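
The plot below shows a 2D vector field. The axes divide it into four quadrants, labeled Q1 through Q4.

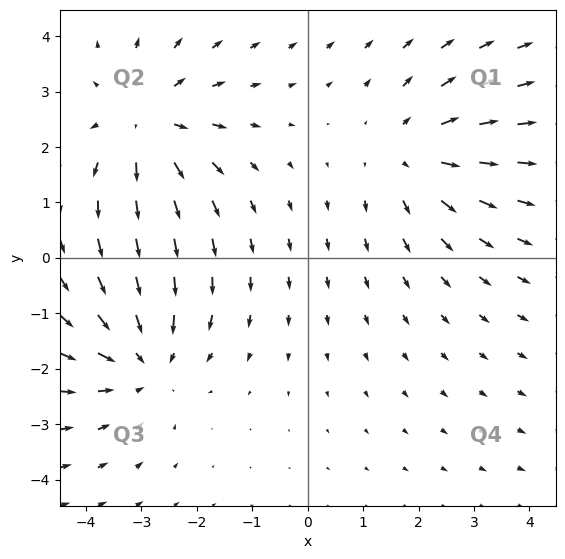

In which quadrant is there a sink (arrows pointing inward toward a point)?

The sink sits at approximately (-3.0, -1.9), which lies in quadrant Q3. The divergence there is about -3, negative as expected for a sink.

Q3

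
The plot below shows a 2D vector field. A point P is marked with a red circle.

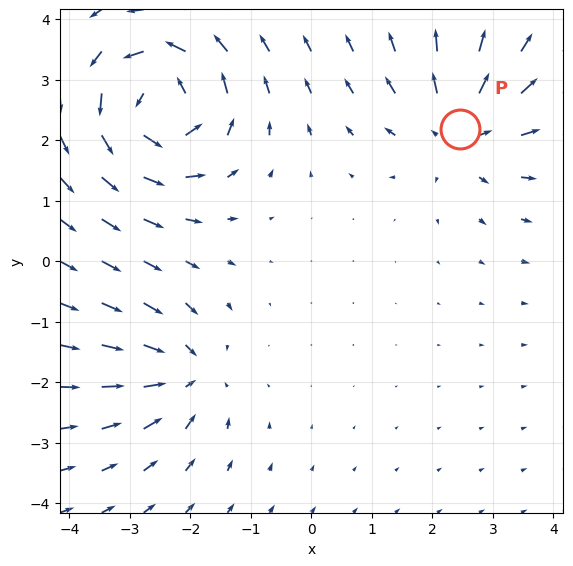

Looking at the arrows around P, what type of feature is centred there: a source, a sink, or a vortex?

At P (2.4, 2.2) the arrows spread outward. Divergence about +4, curl ≈0 — positive divergence with near-zero curl is a source.

source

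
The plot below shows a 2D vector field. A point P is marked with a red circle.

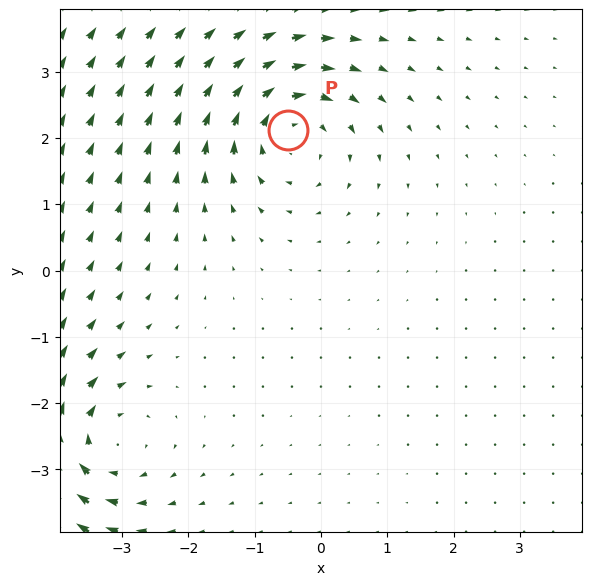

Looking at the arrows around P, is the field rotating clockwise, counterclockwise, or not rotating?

Near P at (-0.5, 2.1) the arrows circulate clockwise. The curl (z-component) there is about -3; negative curl means clockwise rotation.

clockwise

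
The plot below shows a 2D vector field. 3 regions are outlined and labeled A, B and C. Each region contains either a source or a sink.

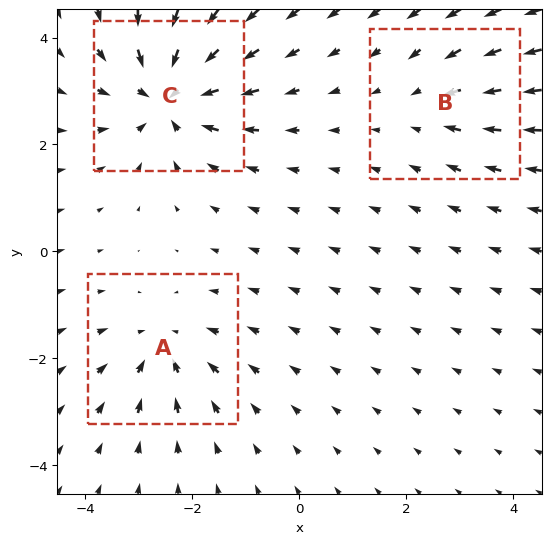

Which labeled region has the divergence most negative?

C

Divergence at each region's feature centre — A: about -3, B: about -2, C: about -5. Region C is most negative.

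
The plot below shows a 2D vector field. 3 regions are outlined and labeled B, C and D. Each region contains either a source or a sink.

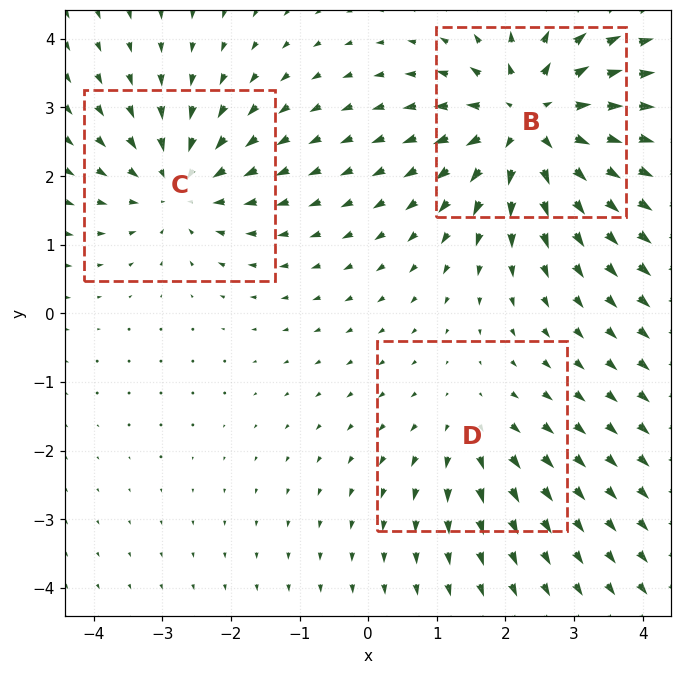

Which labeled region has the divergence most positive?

Divergence at each region's feature centre — B: about +5, C: about -3, D: about +2. Region B is most positive.

B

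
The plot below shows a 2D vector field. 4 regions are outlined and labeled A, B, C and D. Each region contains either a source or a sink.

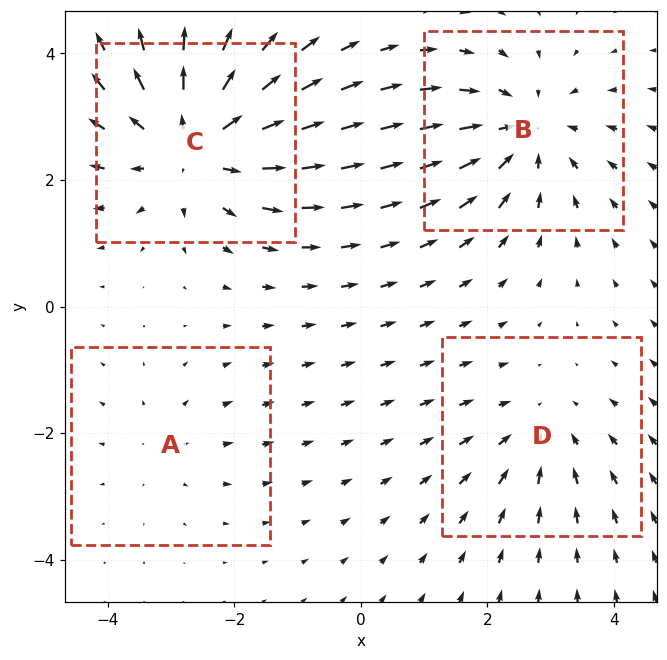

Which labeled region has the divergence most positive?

Divergence at each region's feature centre — A: about +2, B: about -4, C: about +5, D: about -3. Region C is most positive.

C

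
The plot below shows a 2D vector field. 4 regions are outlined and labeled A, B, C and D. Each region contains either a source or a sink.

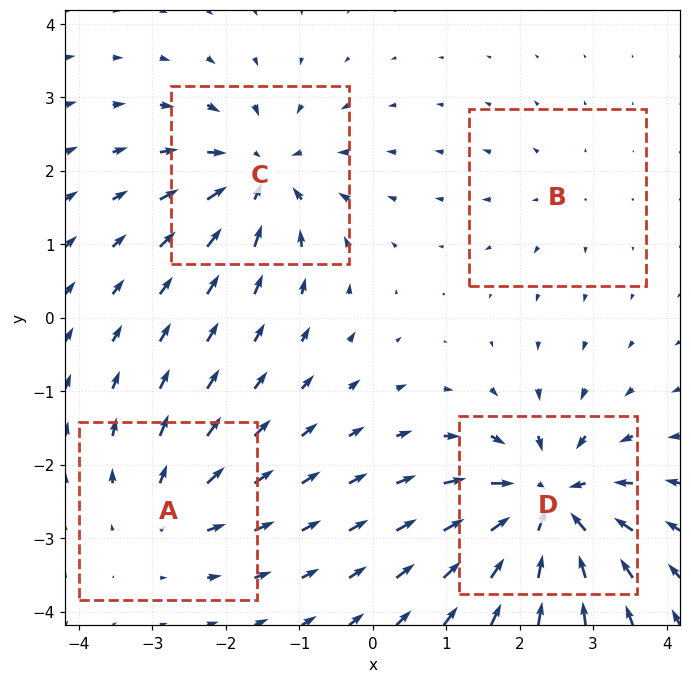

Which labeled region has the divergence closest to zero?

Divergence at each region's feature centre — A: about +4, B: about +2, C: about -6, D: about -9. Region B is closest to zero.

B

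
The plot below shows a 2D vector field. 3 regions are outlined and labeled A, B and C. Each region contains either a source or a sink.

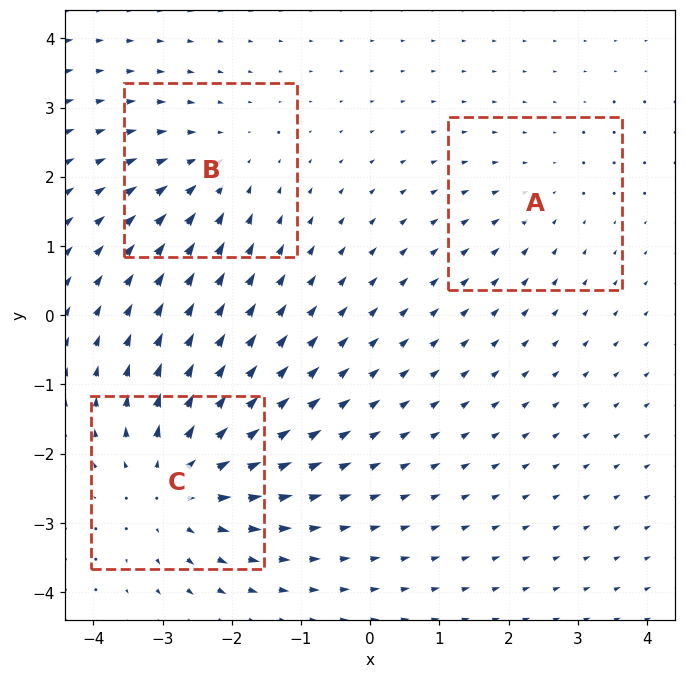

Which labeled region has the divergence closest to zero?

Divergence at each region's feature centre — A: about -2, B: about -3, C: about +5. Region A is closest to zero.

A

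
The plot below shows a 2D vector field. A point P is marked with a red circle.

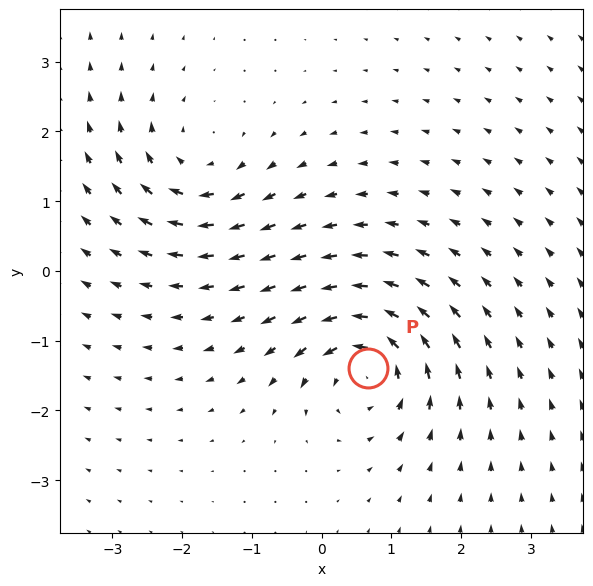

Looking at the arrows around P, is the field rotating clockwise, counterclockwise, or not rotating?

counterclockwise

Near P at (0.7, -1.4) the arrows circulate counterclockwise. The curl (z-component) there is about +6; positive curl means counterclockwise rotation.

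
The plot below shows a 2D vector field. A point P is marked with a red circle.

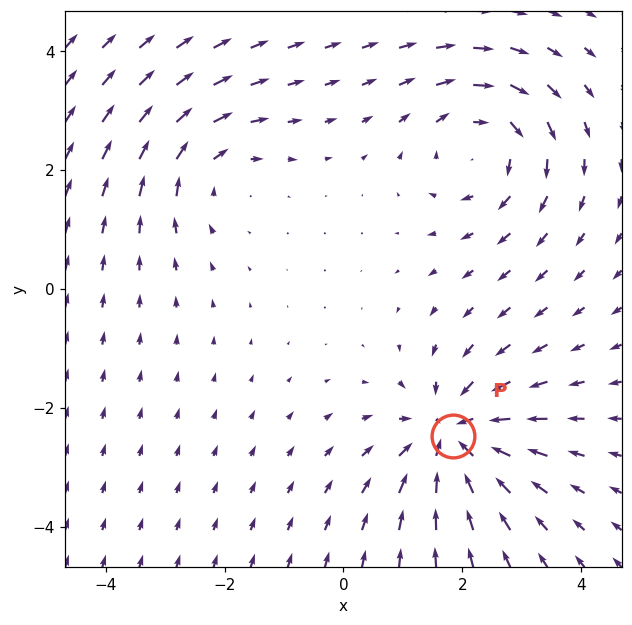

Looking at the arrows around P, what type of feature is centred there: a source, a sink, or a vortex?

At P (1.8, -2.5) the arrows converge inward. Divergence about -5, curl ≈0 — negative divergence with near-zero curl is a sink.

sink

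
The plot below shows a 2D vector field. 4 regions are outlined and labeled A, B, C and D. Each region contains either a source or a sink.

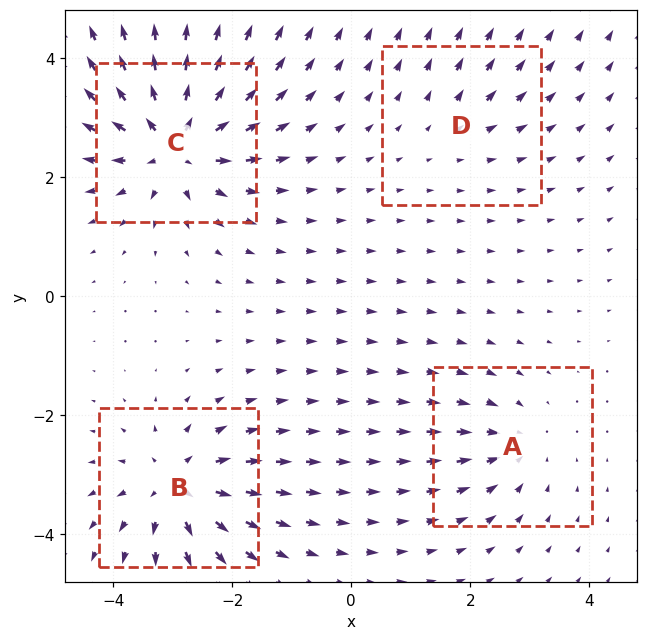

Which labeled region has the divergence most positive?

Divergence at each region's feature centre — A: about -4, B: about +6, C: about +8, D: about +2. Region C is most positive.

C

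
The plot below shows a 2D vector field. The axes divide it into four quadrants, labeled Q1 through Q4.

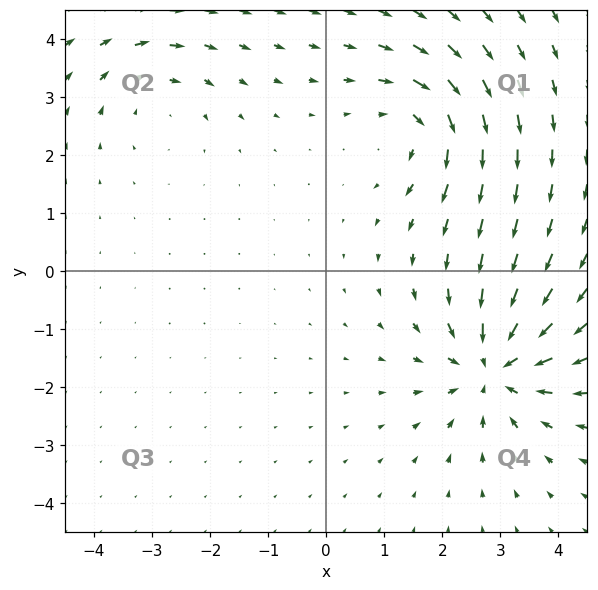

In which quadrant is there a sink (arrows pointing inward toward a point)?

Q4

The sink sits at approximately (2.9, -1.7), which lies in quadrant Q4. The divergence there is about -6, negative as expected for a sink.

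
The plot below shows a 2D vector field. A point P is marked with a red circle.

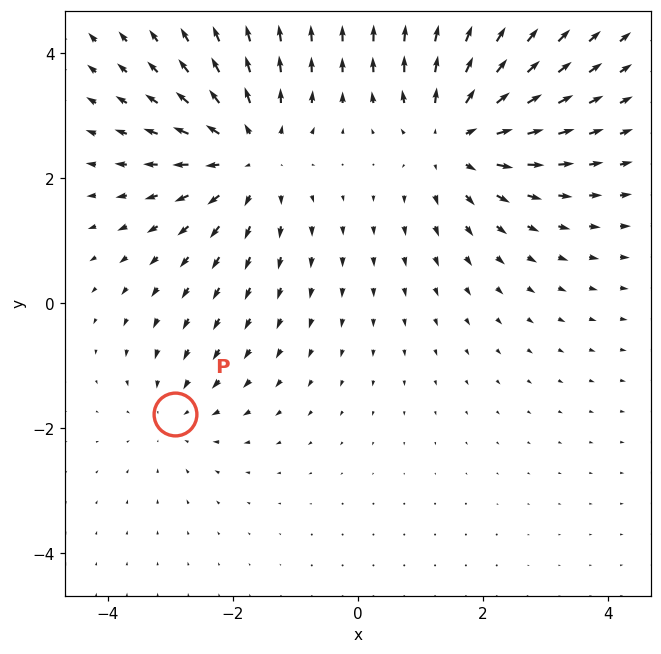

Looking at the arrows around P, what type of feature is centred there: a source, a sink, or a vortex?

At P (-2.9, -1.8) the arrows converge inward. Divergence about -2, curl ≈0 — negative divergence with near-zero curl is a sink.

sink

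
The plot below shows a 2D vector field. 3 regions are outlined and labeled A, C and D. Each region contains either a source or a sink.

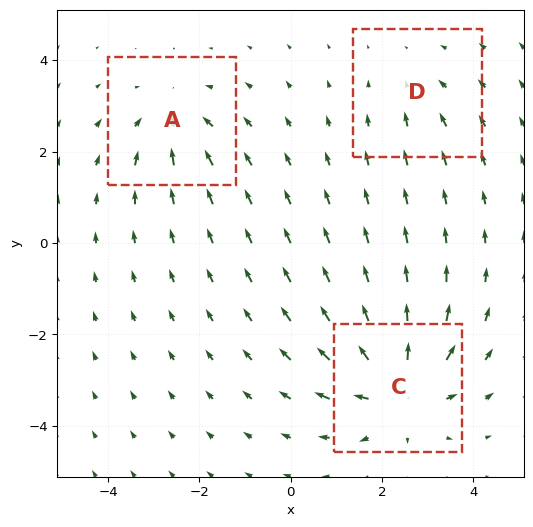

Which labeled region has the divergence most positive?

Divergence at each region's feature centre — A: about -3, C: about +5, D: about -2. Region C is most positive.

C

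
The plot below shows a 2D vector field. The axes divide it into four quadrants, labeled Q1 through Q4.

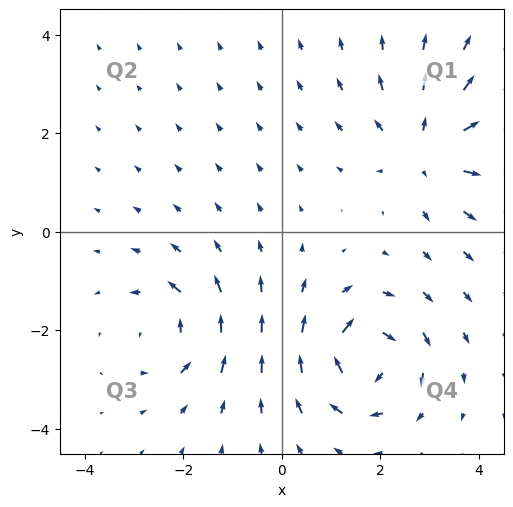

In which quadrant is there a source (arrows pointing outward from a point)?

The source sits at approximately (3.0, 1.7), which lies in quadrant Q1. The divergence there is about +5, positive as expected for a source.

Q1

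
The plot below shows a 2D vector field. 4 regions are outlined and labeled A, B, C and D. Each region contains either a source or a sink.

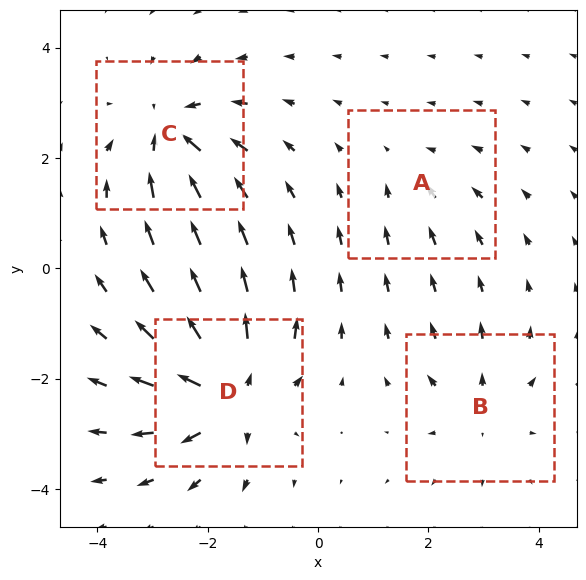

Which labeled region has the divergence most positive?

Divergence at each region's feature centre — A: about -2, B: about +4, C: about -6, D: about +8. Region D is most positive.

D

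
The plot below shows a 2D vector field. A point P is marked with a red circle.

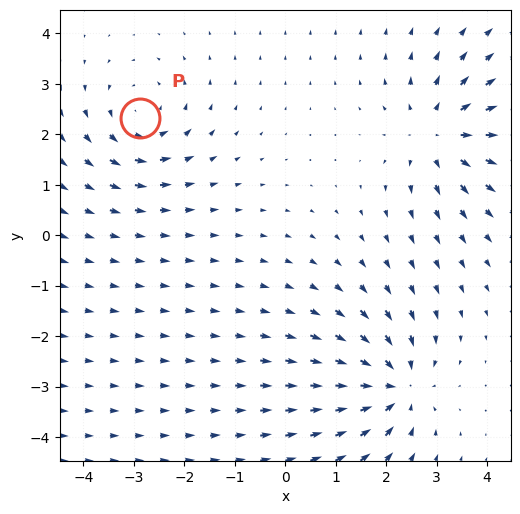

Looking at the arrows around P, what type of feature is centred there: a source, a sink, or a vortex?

At P (-2.9, 2.3) the arrows circulate counterclockwise. Divergence ≈0, curl about +3 — near-zero divergence with nonzero curl is a vortex.

vortex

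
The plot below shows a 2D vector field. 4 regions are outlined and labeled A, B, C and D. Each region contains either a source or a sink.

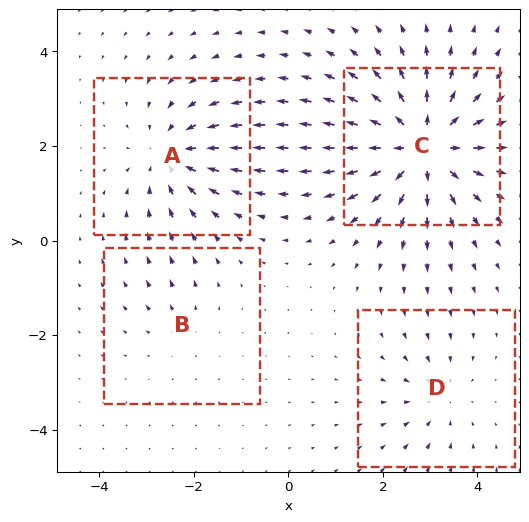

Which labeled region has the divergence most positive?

Divergence at each region's feature centre — A: about -4, B: about +2, C: about +7, D: about -3. Region C is most positive.

C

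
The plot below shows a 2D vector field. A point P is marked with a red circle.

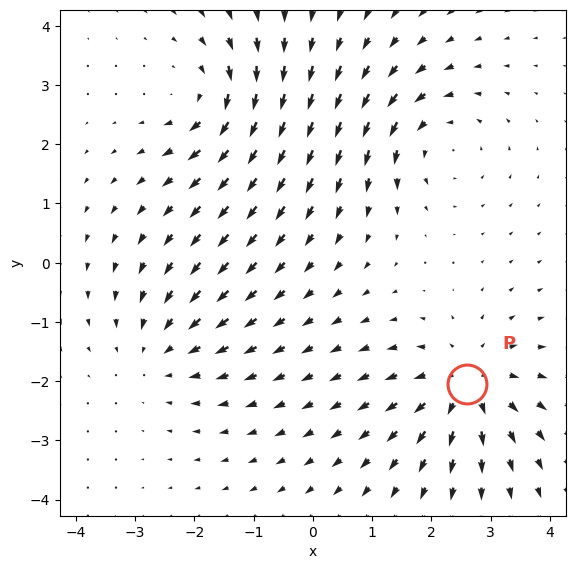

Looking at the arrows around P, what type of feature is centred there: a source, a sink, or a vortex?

At P (2.6, -2.0) the arrows spread outward. Divergence about +6, curl ≈0 — positive divergence with near-zero curl is a source.

source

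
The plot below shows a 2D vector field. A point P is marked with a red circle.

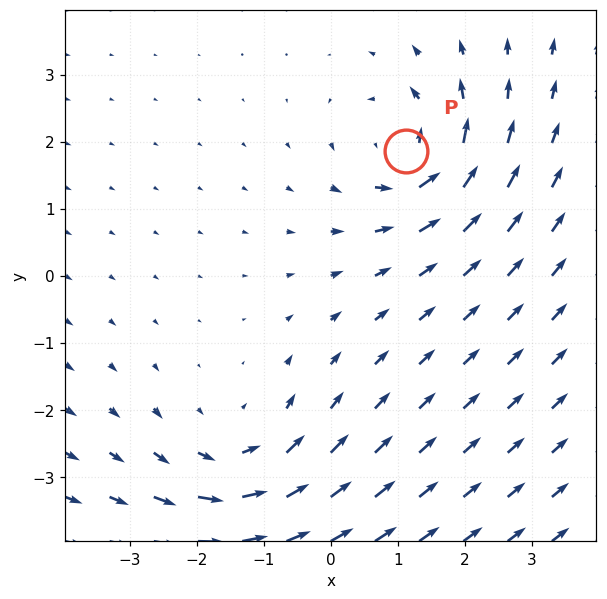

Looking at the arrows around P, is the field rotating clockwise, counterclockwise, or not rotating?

Near P at (1.1, 1.9) the arrows circulate counterclockwise. The curl (z-component) there is about +4; positive curl means counterclockwise rotation.

counterclockwise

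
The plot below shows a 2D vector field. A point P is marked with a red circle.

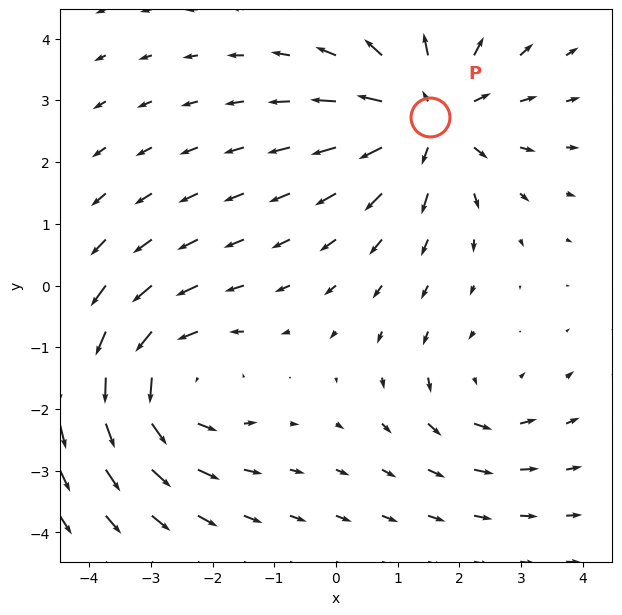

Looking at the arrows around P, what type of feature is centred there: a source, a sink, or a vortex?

At P (1.5, 2.7) the arrows spread outward. Divergence about +5, curl ≈0 — positive divergence with near-zero curl is a source.

source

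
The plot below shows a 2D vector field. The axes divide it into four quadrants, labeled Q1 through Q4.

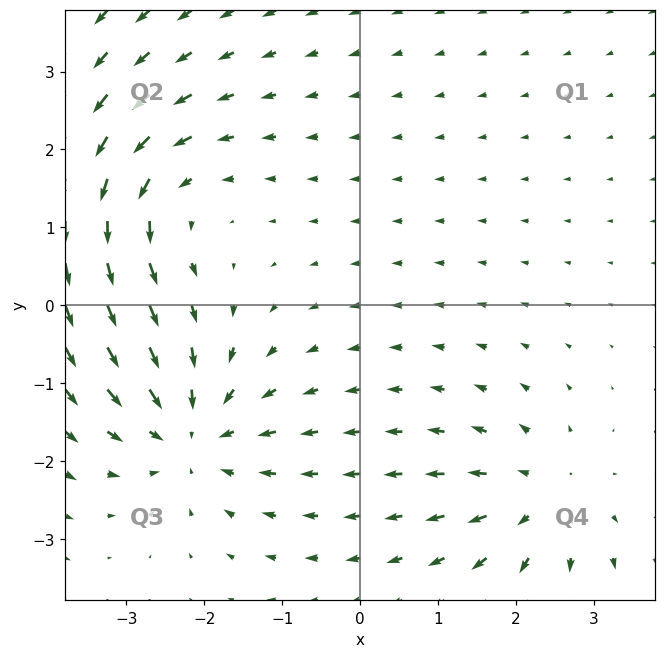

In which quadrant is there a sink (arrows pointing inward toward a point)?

The sink sits at approximately (-2.2, -1.7), which lies in quadrant Q3. The divergence there is about -4, negative as expected for a sink.

Q3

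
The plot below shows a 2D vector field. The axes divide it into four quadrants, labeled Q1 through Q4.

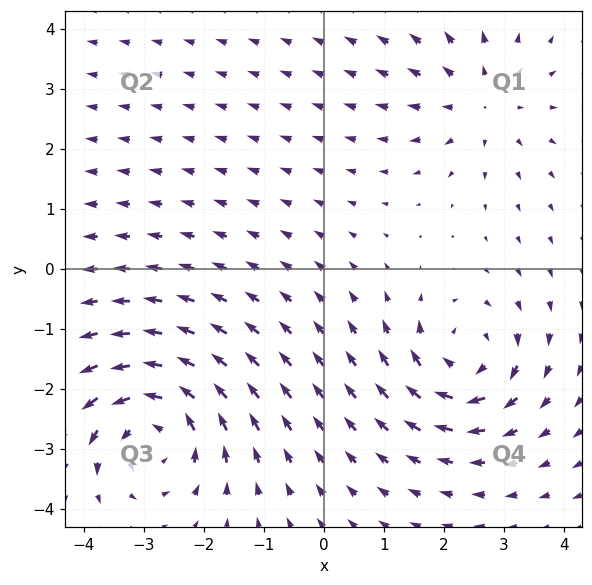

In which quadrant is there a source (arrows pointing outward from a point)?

Q1

The source sits at approximately (2.6, 2.8), which lies in quadrant Q1. The divergence there is about +3, positive as expected for a source.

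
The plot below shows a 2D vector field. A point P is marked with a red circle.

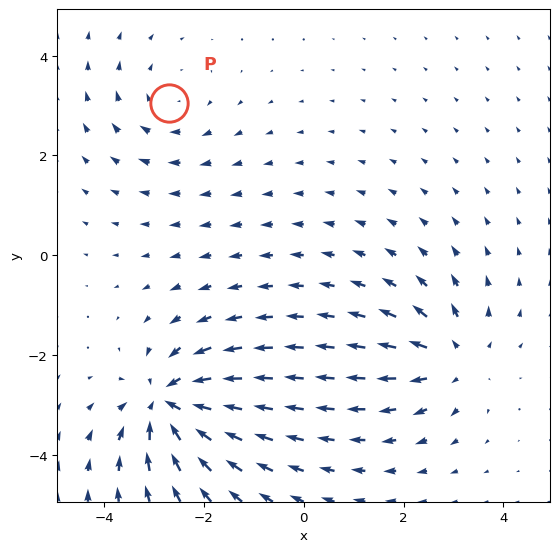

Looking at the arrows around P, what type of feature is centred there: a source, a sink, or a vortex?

At P (-2.7, 3.0) the arrows circulate clockwise. Divergence ≈0, curl about -3 — near-zero divergence with nonzero curl is a vortex.

vortex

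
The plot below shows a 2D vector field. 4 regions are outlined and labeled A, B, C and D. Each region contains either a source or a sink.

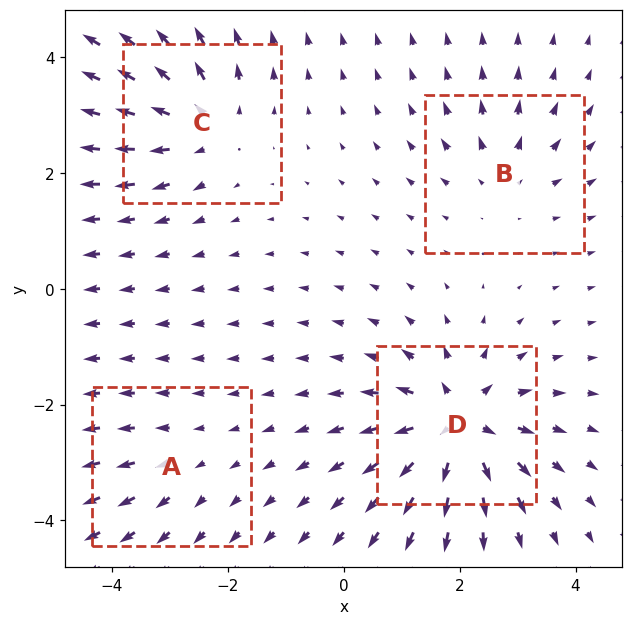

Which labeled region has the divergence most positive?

Divergence at each region's feature centre — A: about +2, B: about +4, C: about +5, D: about +8. Region D is most positive.

D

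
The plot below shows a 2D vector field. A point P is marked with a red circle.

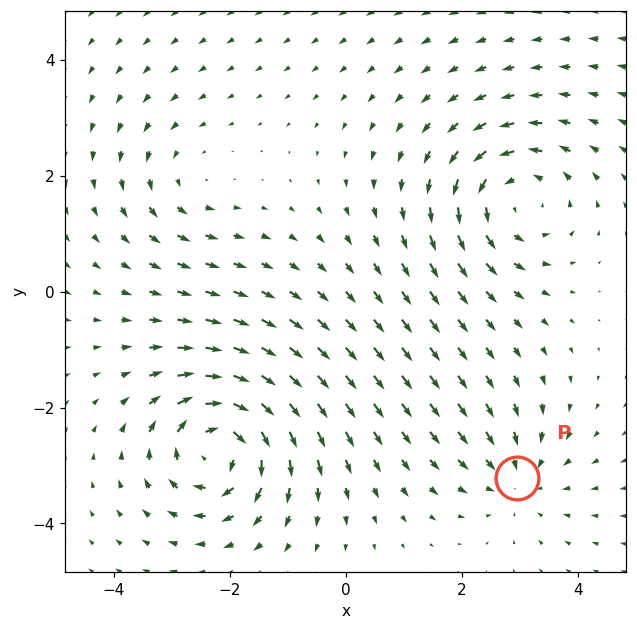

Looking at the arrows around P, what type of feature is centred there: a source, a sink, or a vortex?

sink

At P (3.0, -3.2) the arrows converge inward. Divergence about -3, curl ≈0 — negative divergence with near-zero curl is a sink.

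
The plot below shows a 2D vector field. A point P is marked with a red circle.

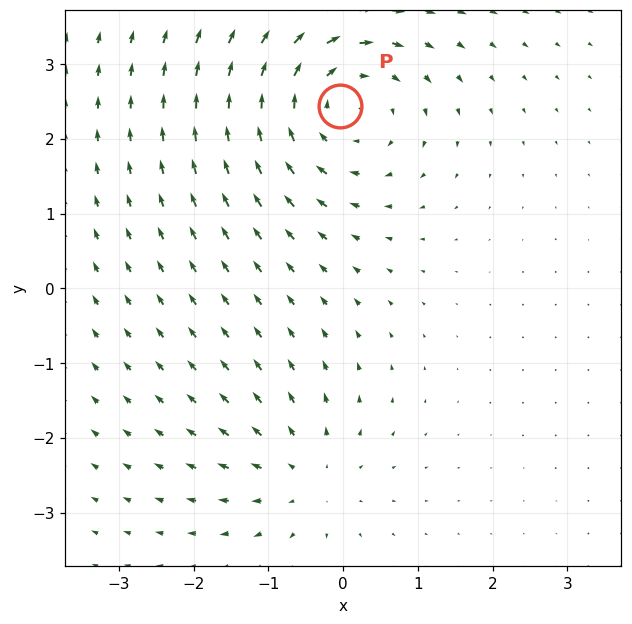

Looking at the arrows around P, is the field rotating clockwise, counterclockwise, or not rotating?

clockwise

Near P at (-0.0, 2.4) the arrows circulate clockwise. The curl (z-component) there is about -4; negative curl means clockwise rotation.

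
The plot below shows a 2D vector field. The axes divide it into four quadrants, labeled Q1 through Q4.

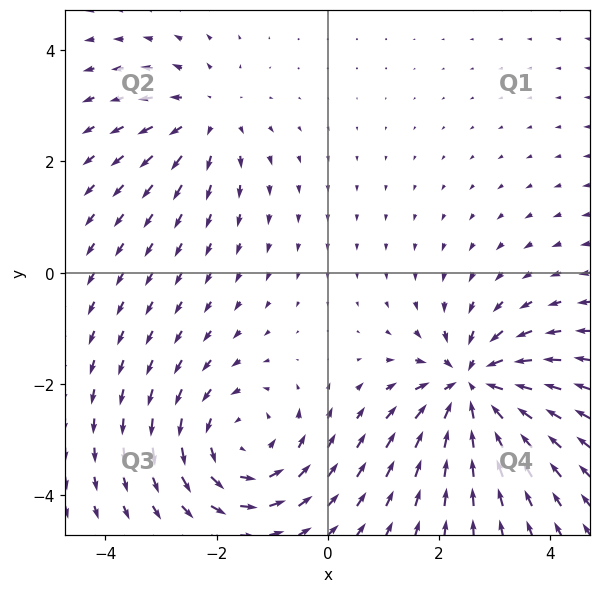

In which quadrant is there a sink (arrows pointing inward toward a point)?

Q4

The sink sits at approximately (2.6, -2.0), which lies in quadrant Q4. The divergence there is about -6, negative as expected for a sink.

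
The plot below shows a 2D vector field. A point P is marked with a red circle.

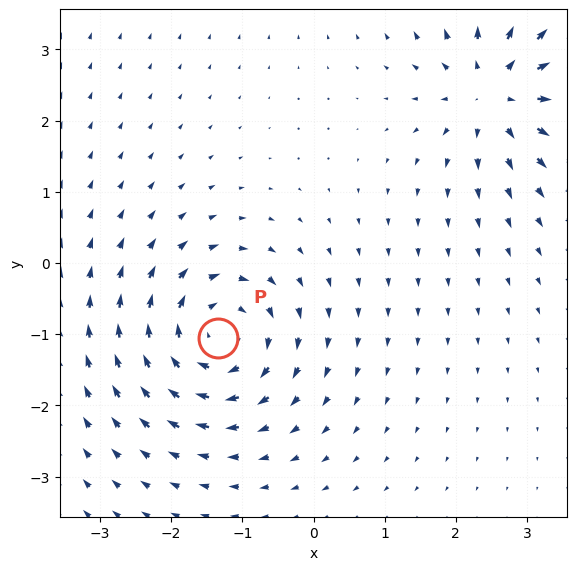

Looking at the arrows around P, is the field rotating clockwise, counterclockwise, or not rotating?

clockwise

Near P at (-1.3, -1.0) the arrows circulate clockwise. The curl (z-component) there is about -5; negative curl means clockwise rotation.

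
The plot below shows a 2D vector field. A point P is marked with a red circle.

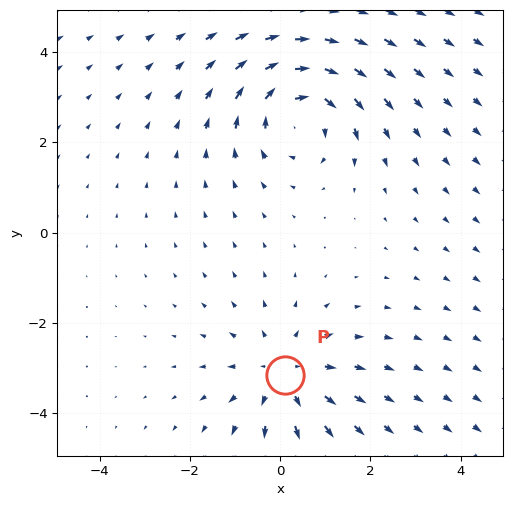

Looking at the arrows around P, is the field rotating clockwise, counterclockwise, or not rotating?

Near P at (0.1, -3.1) the arrows show no circulation. The curl there is ≈0.

not rotating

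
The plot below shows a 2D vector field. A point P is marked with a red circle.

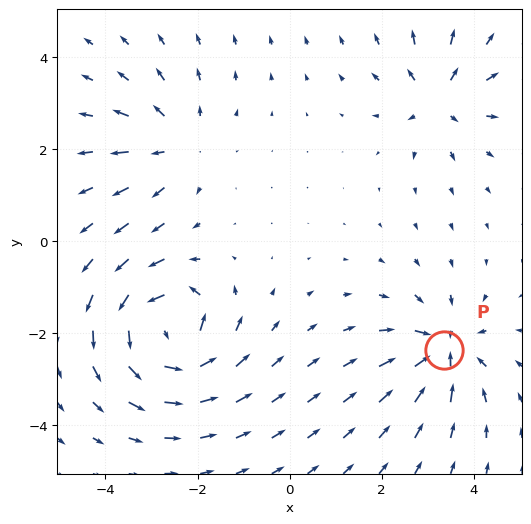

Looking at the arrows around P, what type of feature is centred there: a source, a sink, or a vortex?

At P (3.3, -2.4) the arrows converge inward. Divergence about -5, curl ≈0 — negative divergence with near-zero curl is a sink.

sink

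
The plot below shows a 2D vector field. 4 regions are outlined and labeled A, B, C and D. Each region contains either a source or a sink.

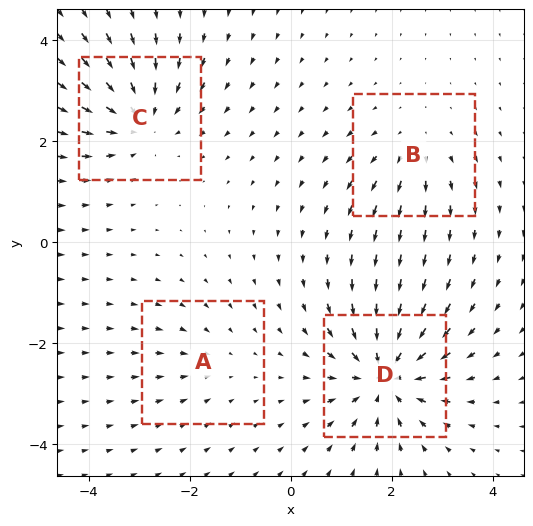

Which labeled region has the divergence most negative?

Divergence at each region's feature centre — A: about -2, B: about +3, C: about -5, D: about -7. Region D is most negative.

D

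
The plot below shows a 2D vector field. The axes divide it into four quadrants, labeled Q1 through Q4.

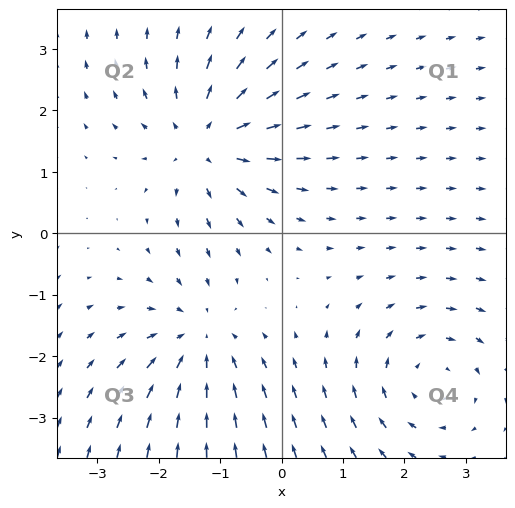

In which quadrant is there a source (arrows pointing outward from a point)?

The source sits at approximately (-1.2, 1.5), which lies in quadrant Q2. The divergence there is about +5, positive as expected for a source.

Q2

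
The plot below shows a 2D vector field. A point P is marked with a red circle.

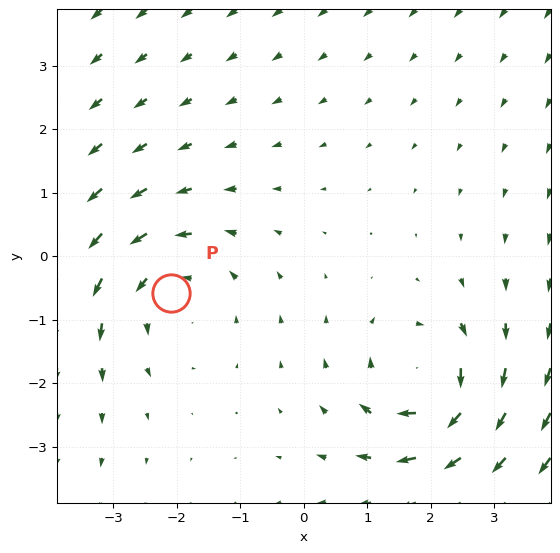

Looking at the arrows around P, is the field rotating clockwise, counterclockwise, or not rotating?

counterclockwise

Near P at (-2.1, -0.6) the arrows circulate counterclockwise. The curl (z-component) there is about +2; positive curl means counterclockwise rotation.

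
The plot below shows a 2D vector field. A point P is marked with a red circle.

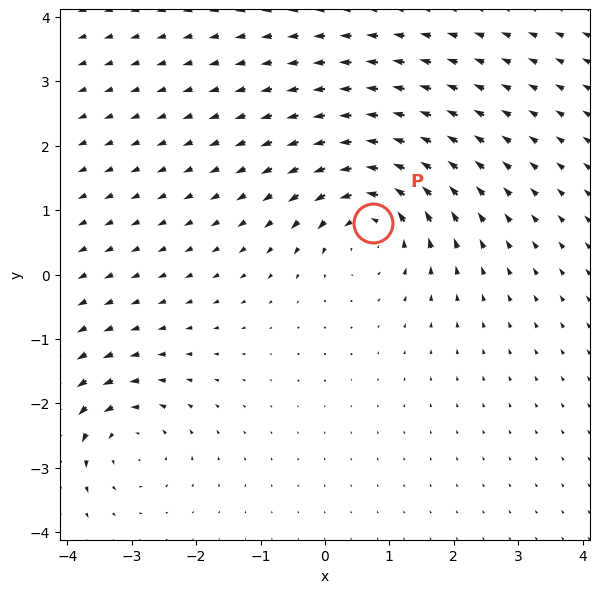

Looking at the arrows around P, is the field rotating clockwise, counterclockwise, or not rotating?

Near P at (0.8, 0.8) the arrows circulate counterclockwise. The curl (z-component) there is about +5; positive curl means counterclockwise rotation.

counterclockwise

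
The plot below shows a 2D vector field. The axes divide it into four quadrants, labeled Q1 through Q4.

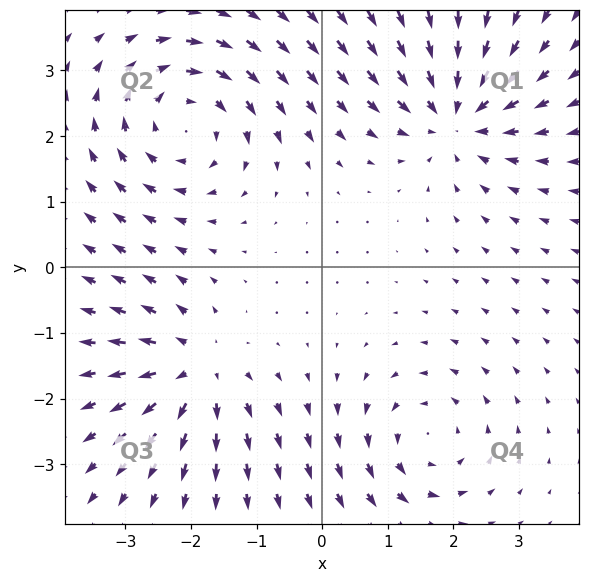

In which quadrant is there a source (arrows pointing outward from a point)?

The source sits at approximately (-1.9, -1.6), which lies in quadrant Q3. The divergence there is about +4, positive as expected for a source.

Q3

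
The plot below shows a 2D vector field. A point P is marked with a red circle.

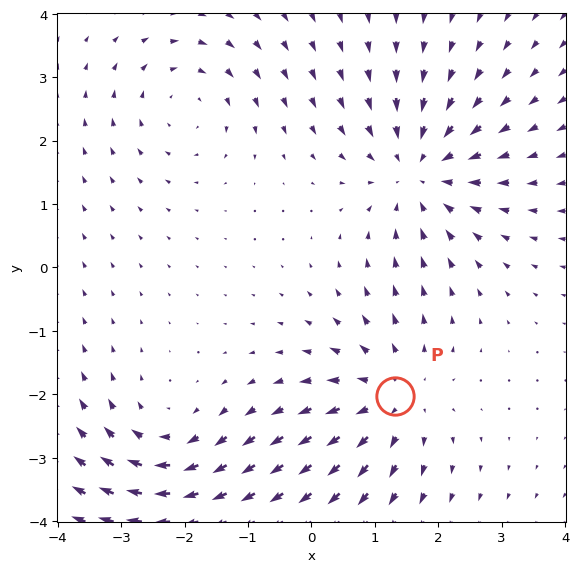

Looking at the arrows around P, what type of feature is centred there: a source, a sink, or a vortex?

At P (1.3, -2.0) the arrows spread outward. Divergence about +4, curl ≈0 — positive divergence with near-zero curl is a source.

source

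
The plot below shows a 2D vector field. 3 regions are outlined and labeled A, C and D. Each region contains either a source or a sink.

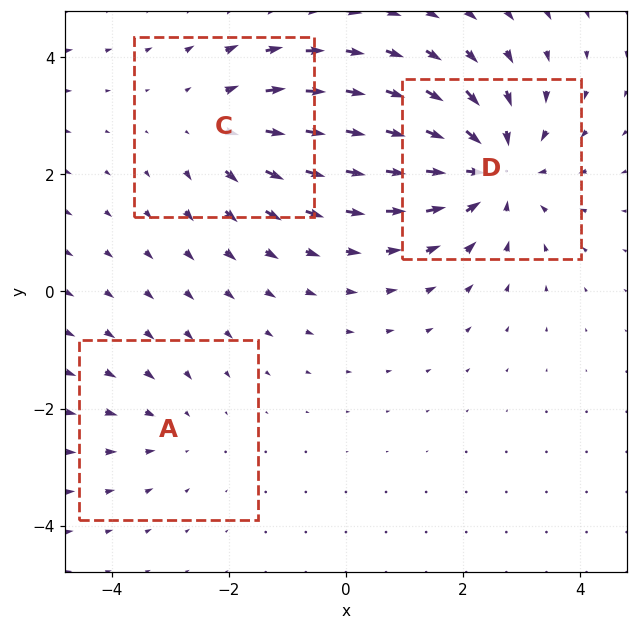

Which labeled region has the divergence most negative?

D

Divergence at each region's feature centre — A: about -2, C: about +3, D: about -4. Region D is most negative.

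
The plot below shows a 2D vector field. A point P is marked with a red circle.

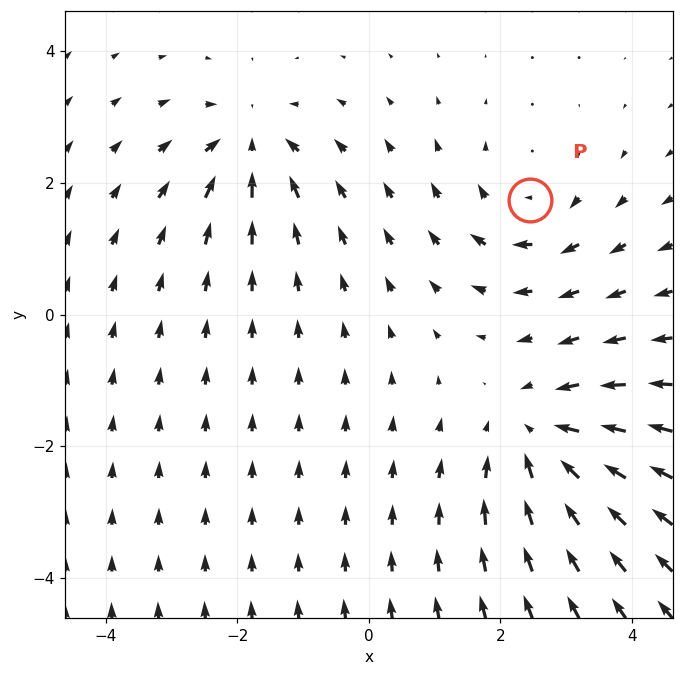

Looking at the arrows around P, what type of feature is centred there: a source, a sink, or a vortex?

At P (2.4, 1.7) the arrows circulate clockwise. Divergence ≈0, curl about -3 — near-zero divergence with nonzero curl is a vortex.

vortex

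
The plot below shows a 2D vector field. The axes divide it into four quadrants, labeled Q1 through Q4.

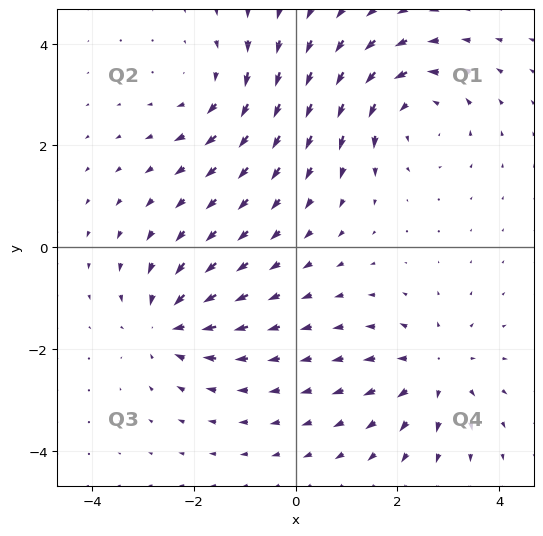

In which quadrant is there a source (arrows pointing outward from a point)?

The source sits at approximately (2.7, -2.4), which lies in quadrant Q4. The divergence there is about +4, positive as expected for a source.

Q4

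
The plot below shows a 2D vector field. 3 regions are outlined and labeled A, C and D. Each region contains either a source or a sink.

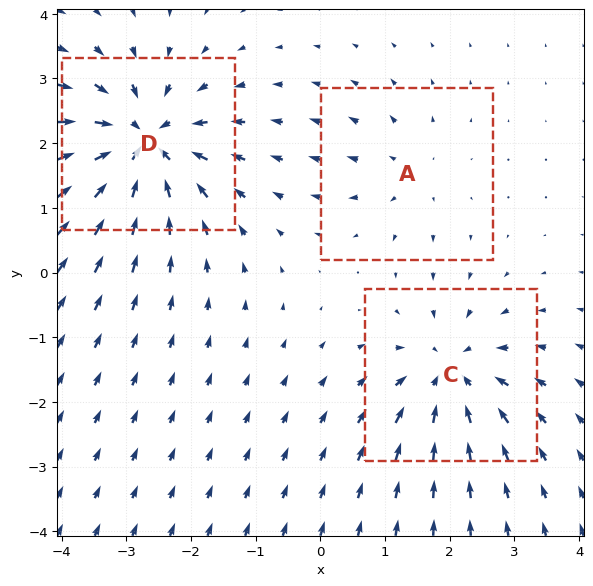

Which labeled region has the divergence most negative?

D

Divergence at each region's feature centre — A: about +2, C: about -4, D: about -6. Region D is most negative.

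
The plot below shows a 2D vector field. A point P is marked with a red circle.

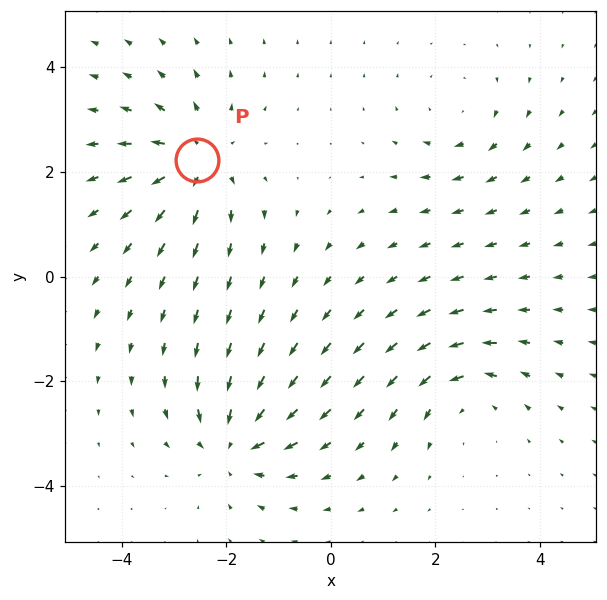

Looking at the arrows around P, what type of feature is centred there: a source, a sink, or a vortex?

source

At P (-2.6, 2.2) the arrows spread outward. Divergence about +5, curl ≈0 — positive divergence with near-zero curl is a source.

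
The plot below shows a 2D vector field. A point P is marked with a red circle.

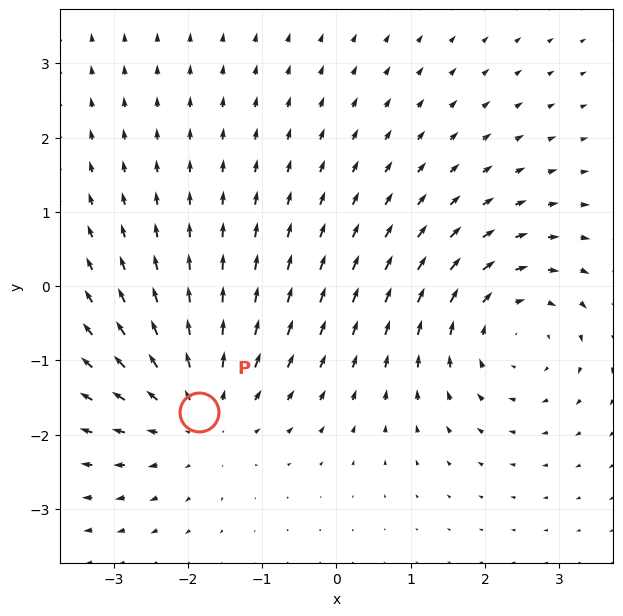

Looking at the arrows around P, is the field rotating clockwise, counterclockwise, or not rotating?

not rotating

Near P at (-1.8, -1.7) the arrows show no circulation. The curl there is ≈0.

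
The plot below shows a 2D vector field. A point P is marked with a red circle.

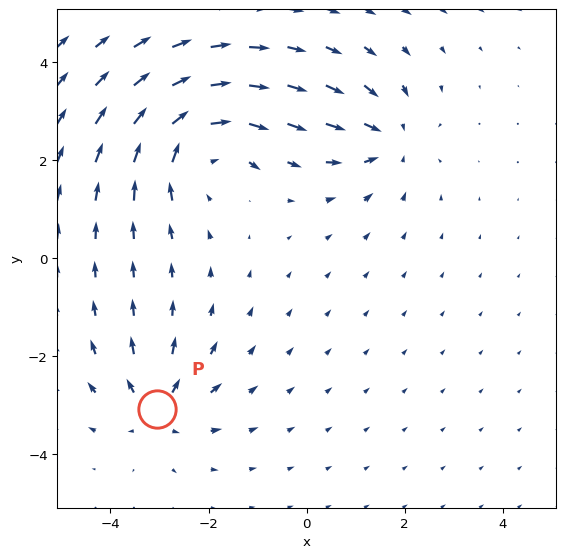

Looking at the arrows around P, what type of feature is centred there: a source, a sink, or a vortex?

source

At P (-3.1, -3.1) the arrows spread outward. Divergence about +4, curl ≈0 — positive divergence with near-zero curl is a source.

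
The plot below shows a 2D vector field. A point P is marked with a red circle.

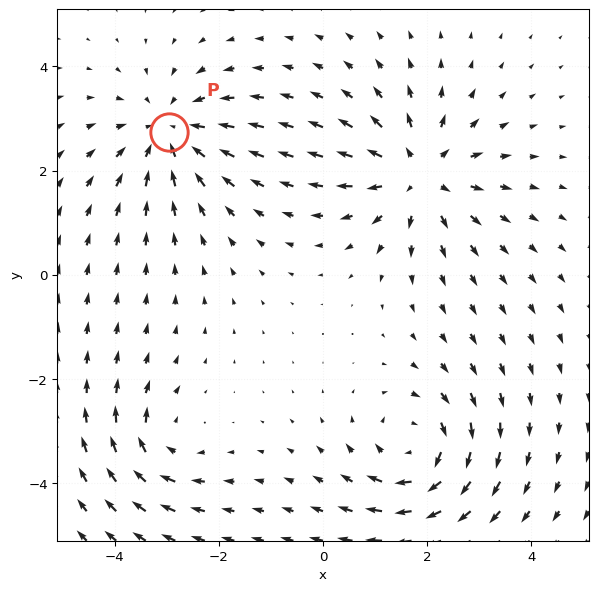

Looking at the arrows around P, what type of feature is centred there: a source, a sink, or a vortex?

sink

At P (-2.9, 2.7) the arrows converge inward. Divergence about -4, curl ≈0 — negative divergence with near-zero curl is a sink.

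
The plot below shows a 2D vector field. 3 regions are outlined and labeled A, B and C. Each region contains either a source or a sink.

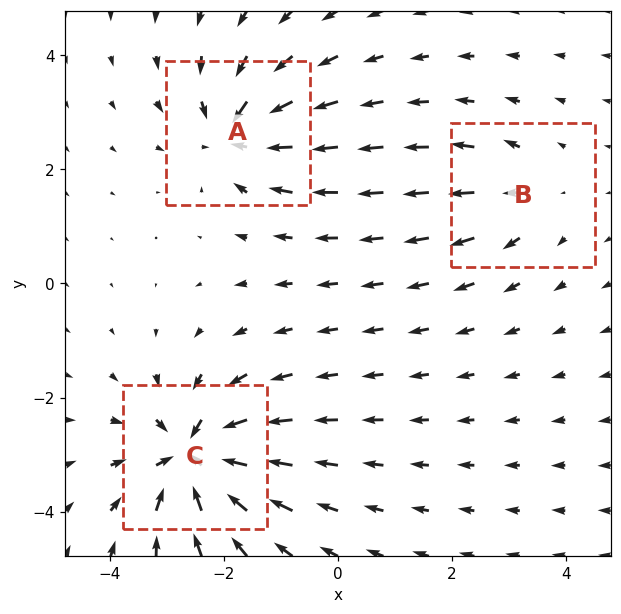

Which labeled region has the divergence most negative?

C

Divergence at each region's feature centre — A: about -4, B: about +2, C: about -6. Region C is most negative.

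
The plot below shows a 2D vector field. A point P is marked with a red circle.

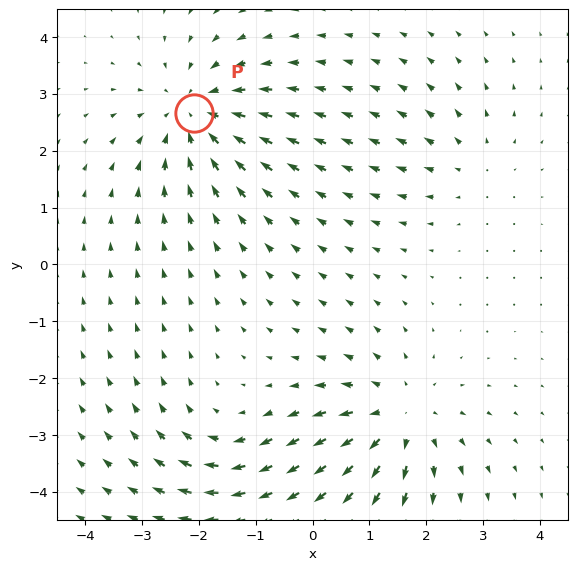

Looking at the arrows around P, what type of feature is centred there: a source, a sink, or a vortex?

sink

At P (-2.1, 2.7) the arrows converge inward. Divergence about -4, curl ≈0 — negative divergence with near-zero curl is a sink.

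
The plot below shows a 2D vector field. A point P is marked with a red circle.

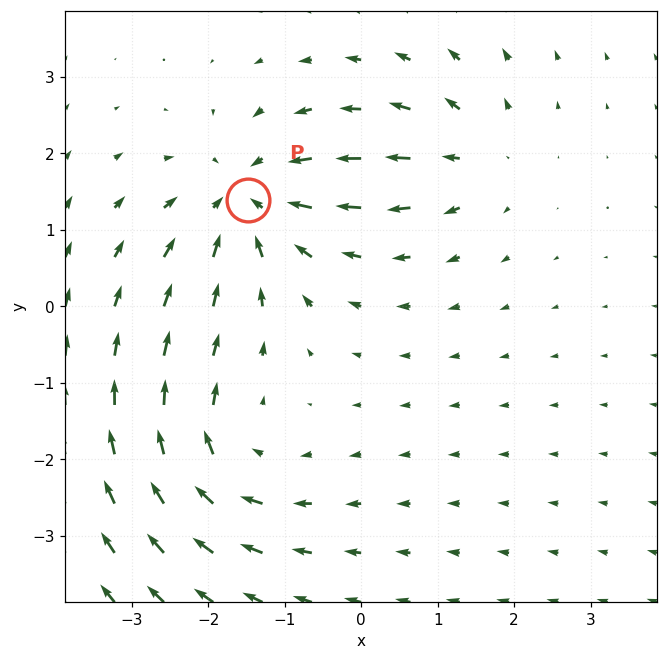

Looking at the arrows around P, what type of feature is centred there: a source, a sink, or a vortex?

At P (-1.5, 1.4) the arrows converge inward. Divergence about -5, curl ≈0 — negative divergence with near-zero curl is a sink.

sink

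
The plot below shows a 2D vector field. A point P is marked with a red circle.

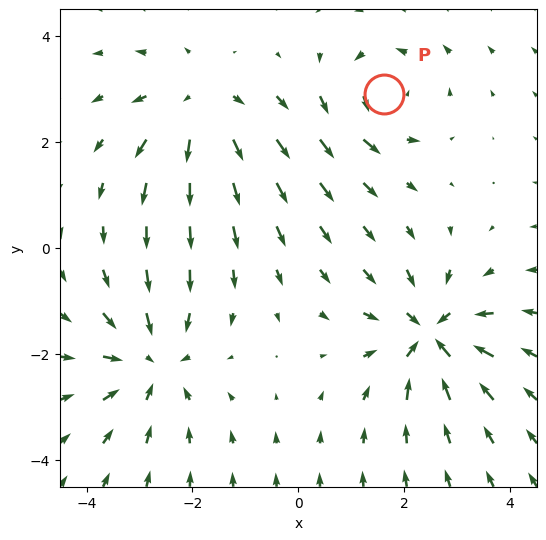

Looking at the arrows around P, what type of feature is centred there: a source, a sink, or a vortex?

At P (1.6, 2.9) the arrows circulate counterclockwise. Divergence ≈0, curl about +4 — near-zero divergence with nonzero curl is a vortex.

vortex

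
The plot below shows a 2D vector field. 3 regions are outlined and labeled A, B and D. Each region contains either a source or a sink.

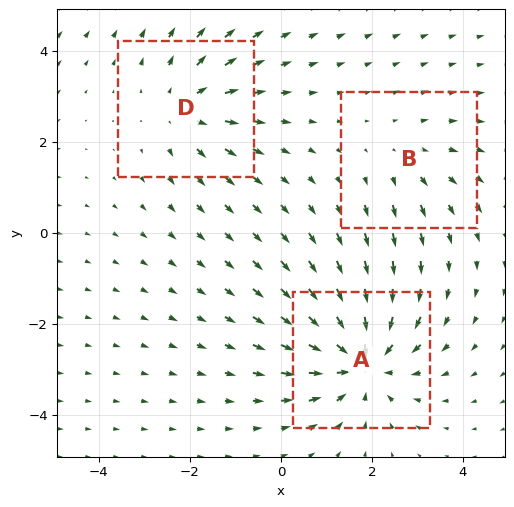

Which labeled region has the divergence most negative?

A

Divergence at each region's feature centre — A: about -4, B: about +2, D: about +3. Region A is most negative.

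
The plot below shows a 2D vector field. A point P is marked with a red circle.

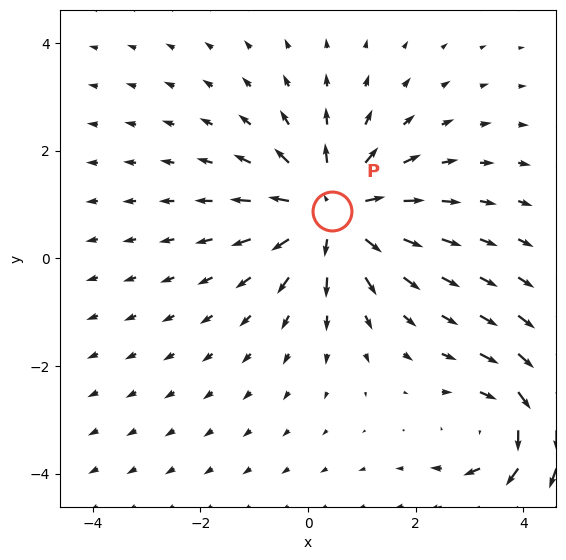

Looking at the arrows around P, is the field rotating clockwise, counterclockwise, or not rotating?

Near P at (0.4, 0.9) the arrows show no circulation. The curl there is ≈0.

not rotating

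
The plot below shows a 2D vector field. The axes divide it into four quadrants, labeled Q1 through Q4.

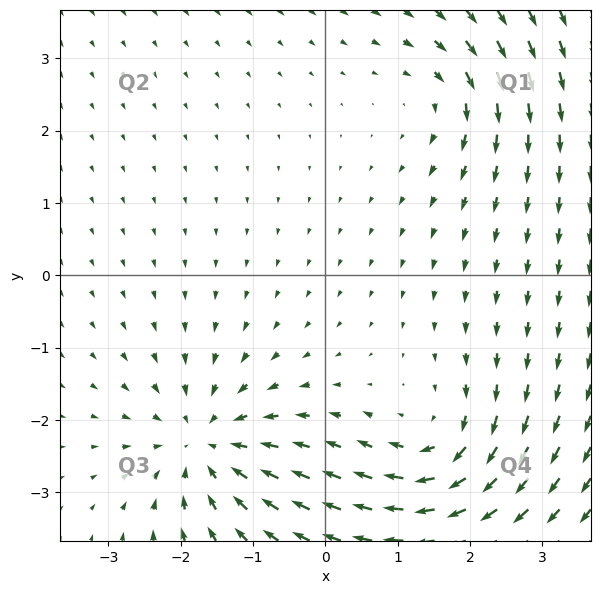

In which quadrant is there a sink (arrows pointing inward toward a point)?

Q3

The sink sits at approximately (-1.6, -2.3), which lies in quadrant Q3. The divergence there is about -5, negative as expected for a sink.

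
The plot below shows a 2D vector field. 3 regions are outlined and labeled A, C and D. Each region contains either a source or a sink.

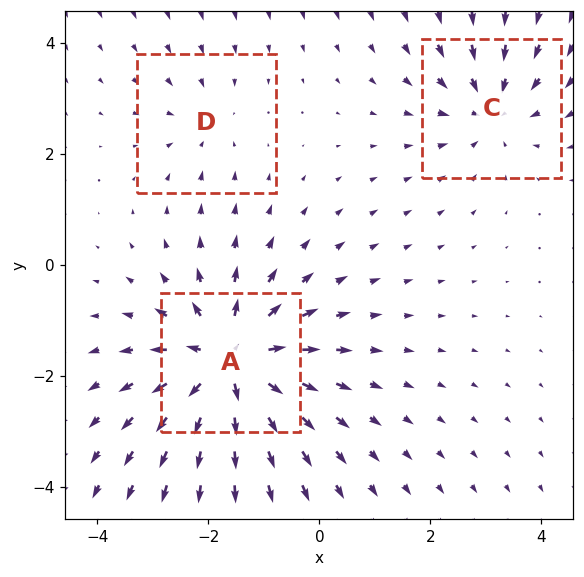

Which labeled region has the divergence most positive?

Divergence at each region's feature centre — A: about +5, C: about -3, D: about -2. Region A is most positive.

A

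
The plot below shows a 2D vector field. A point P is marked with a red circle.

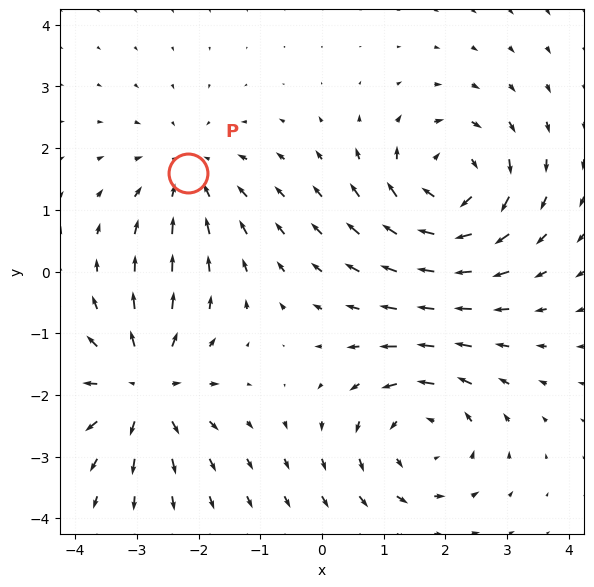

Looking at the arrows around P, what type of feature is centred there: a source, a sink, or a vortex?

At P (-2.2, 1.6) the arrows converge inward. Divergence about -3, curl ≈0 — negative divergence with near-zero curl is a sink.

sink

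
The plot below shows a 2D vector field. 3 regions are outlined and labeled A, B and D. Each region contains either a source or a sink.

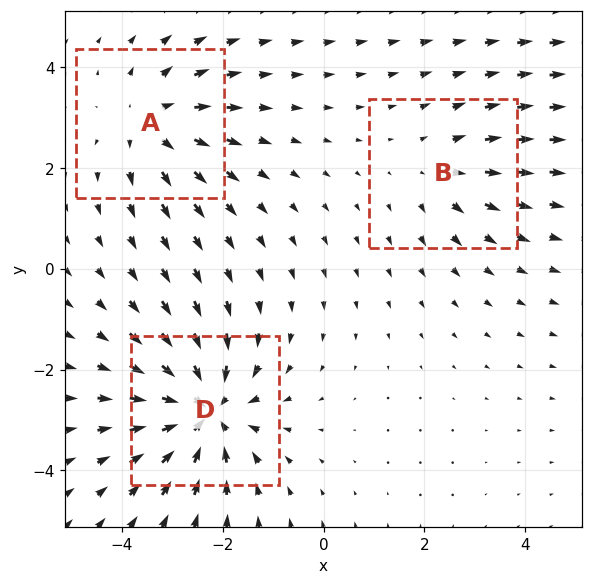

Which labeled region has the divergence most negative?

D

Divergence at each region's feature centre — A: about +3, B: about +2, D: about -5. Region D is most negative.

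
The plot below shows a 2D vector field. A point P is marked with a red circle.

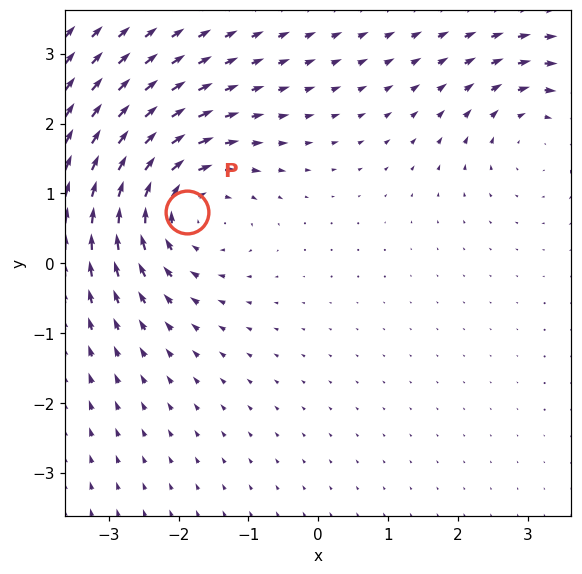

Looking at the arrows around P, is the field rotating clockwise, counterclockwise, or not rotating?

clockwise

Near P at (-1.9, 0.7) the arrows circulate clockwise. The curl (z-component) there is about -5; negative curl means clockwise rotation.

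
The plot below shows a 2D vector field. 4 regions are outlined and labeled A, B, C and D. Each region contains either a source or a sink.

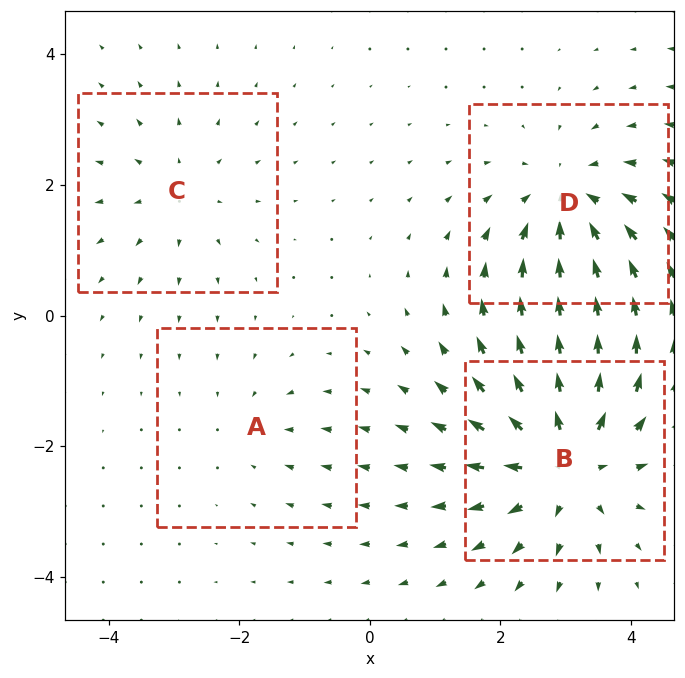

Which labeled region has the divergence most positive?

B

Divergence at each region's feature centre — A: about -2, B: about +6, C: about +3, D: about -5. Region B is most positive.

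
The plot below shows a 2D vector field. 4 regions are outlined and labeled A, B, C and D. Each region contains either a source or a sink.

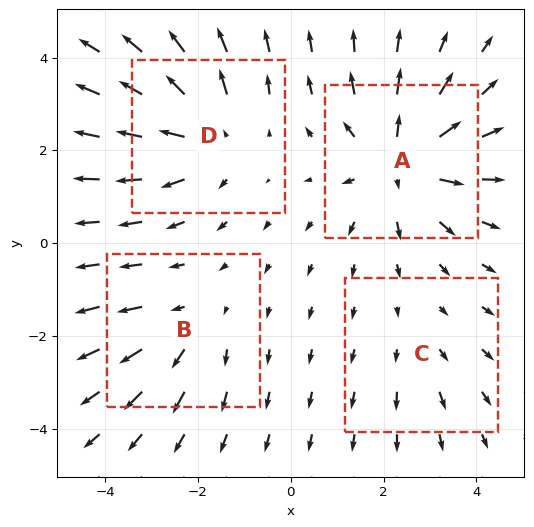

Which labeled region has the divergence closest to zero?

Divergence at each region's feature centre — A: about +6, B: about +3, C: about +2, D: about +5. Region C is closest to zero.

C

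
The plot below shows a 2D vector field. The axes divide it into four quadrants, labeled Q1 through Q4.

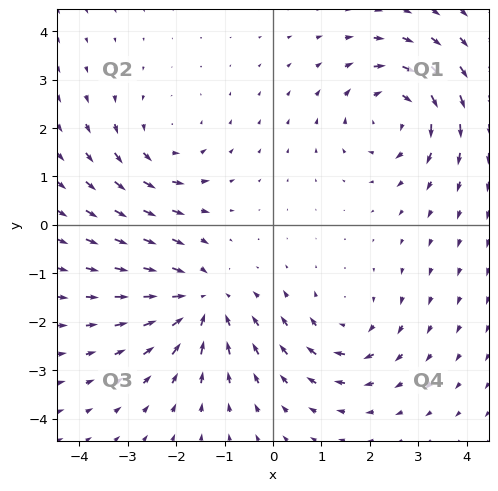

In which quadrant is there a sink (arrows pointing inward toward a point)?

The sink sits at approximately (-1.5, -1.6), which lies in quadrant Q3. The divergence there is about -4, negative as expected for a sink.

Q3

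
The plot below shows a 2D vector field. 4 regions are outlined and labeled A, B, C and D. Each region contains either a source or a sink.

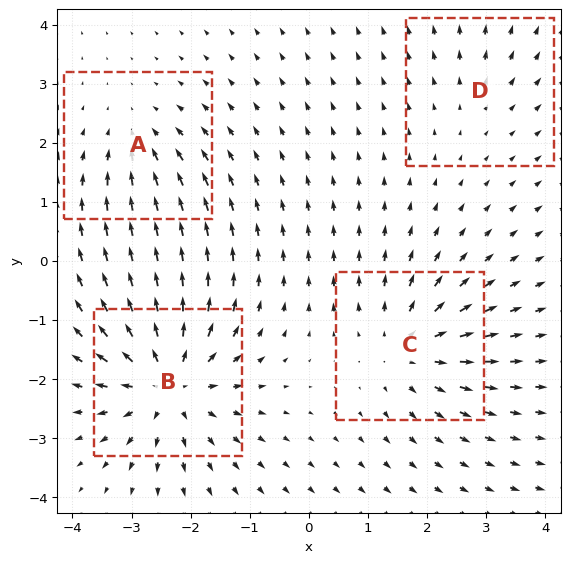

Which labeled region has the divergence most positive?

Divergence at each region's feature centre — A: about -4, B: about +8, C: about +5, D: about +2. Region B is most positive.

B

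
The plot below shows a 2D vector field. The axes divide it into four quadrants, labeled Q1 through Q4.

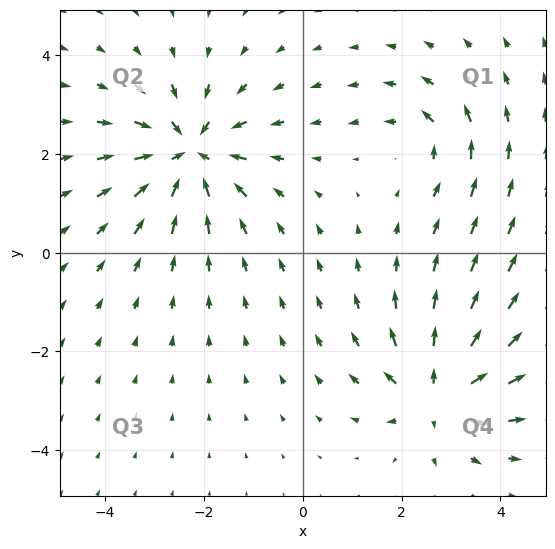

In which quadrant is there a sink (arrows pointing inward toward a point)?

Q2

The sink sits at approximately (-2.3, 2.0), which lies in quadrant Q2. The divergence there is about -5, negative as expected for a sink.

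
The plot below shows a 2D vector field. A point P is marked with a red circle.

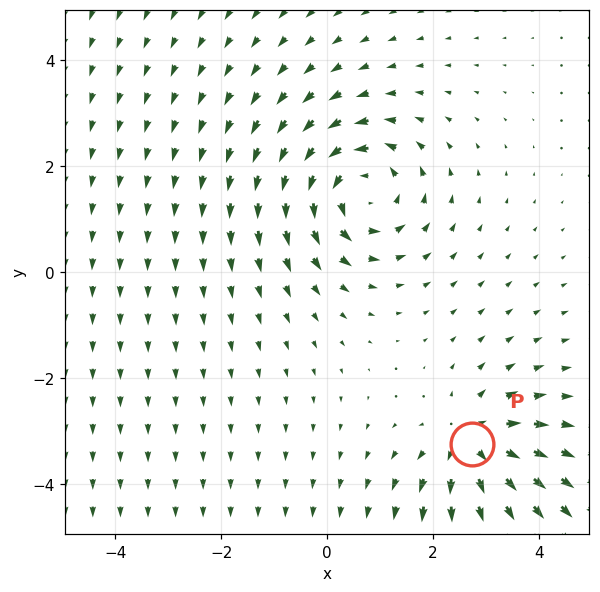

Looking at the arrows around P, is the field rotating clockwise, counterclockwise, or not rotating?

Near P at (2.7, -3.2) the arrows show no circulation. The curl there is ≈0.

not rotating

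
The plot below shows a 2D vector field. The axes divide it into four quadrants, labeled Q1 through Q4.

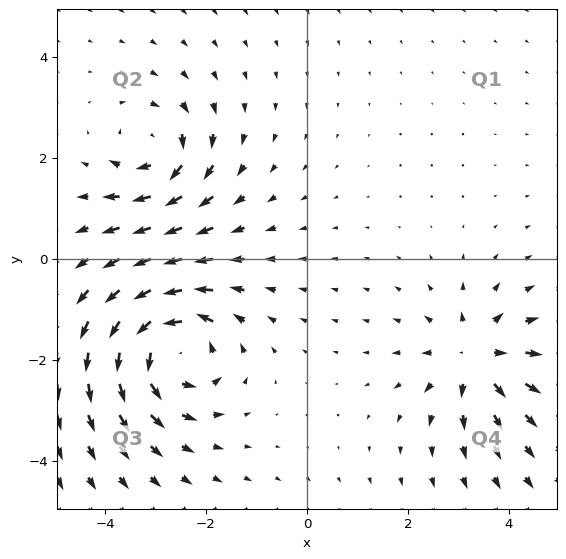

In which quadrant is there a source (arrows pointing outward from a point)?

The source sits at approximately (3.3, -2.0), which lies in quadrant Q4. The divergence there is about +4, positive as expected for a source.

Q4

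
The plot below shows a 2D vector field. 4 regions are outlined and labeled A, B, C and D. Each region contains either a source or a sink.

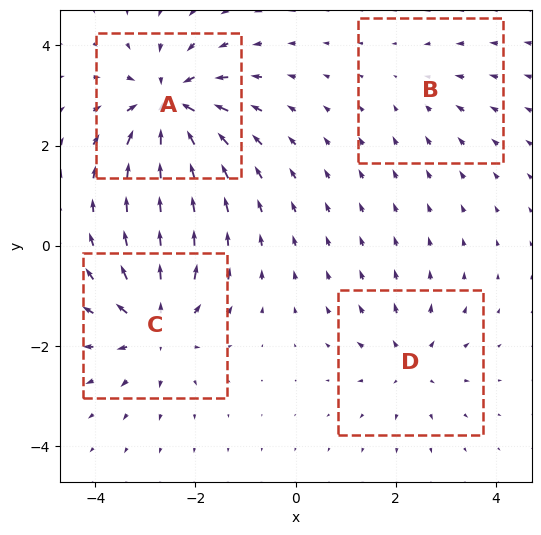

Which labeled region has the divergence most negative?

A

Divergence at each region's feature centre — A: about -8, B: about -2, C: about +6, D: about +4. Region A is most negative.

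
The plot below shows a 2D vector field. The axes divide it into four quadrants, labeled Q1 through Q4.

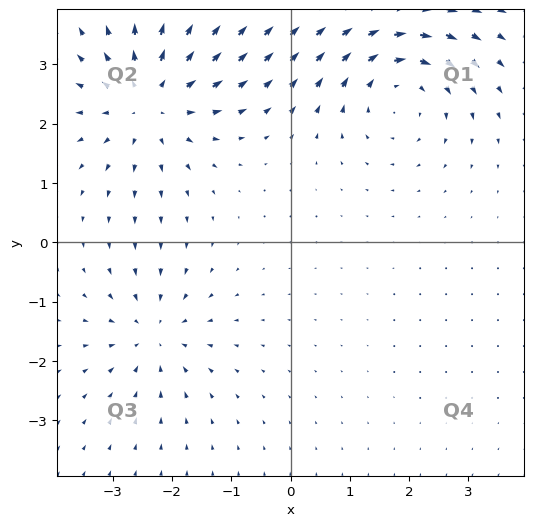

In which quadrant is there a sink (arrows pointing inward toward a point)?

Q3

The sink sits at approximately (-2.3, -1.5), which lies in quadrant Q3. The divergence there is about -3, negative as expected for a sink.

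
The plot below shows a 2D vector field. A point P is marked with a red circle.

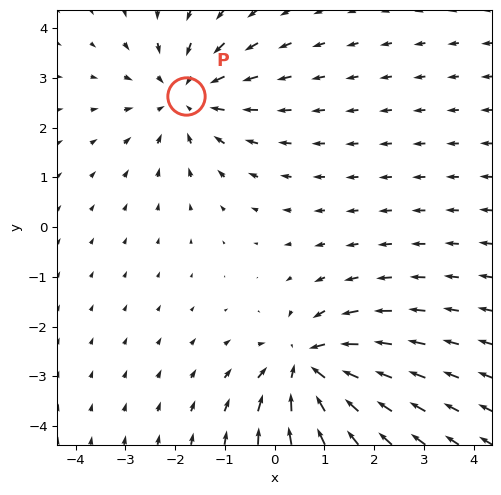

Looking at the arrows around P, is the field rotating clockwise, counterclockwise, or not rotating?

Near P at (-1.8, 2.6) the arrows show no circulation. The curl there is ≈0.

not rotating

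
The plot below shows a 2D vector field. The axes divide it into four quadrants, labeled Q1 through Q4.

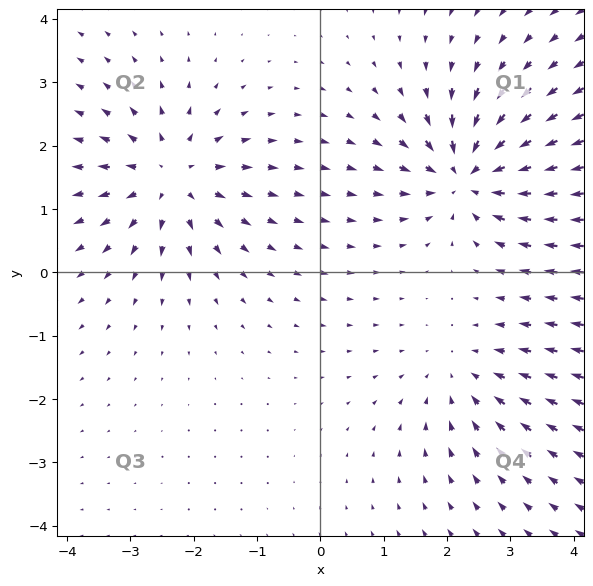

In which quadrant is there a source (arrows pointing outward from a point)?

Q2

The source sits at approximately (-2.4, 1.5), which lies in quadrant Q2. The divergence there is about +4, positive as expected for a source.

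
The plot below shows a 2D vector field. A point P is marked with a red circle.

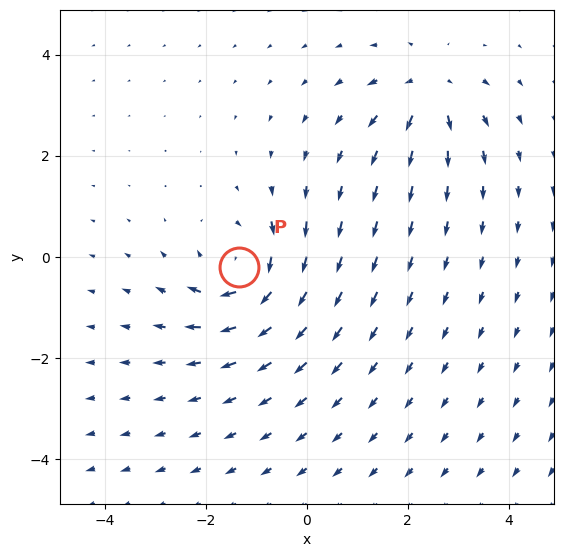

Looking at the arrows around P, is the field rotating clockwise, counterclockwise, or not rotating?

clockwise

Near P at (-1.3, -0.2) the arrows circulate clockwise. The curl (z-component) there is about -6; negative curl means clockwise rotation.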